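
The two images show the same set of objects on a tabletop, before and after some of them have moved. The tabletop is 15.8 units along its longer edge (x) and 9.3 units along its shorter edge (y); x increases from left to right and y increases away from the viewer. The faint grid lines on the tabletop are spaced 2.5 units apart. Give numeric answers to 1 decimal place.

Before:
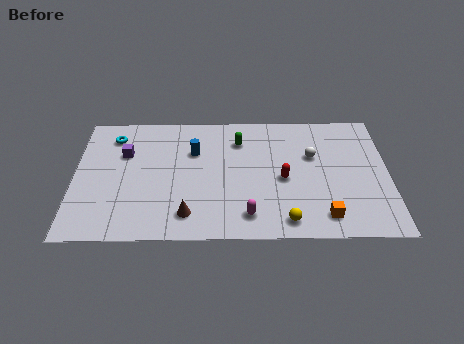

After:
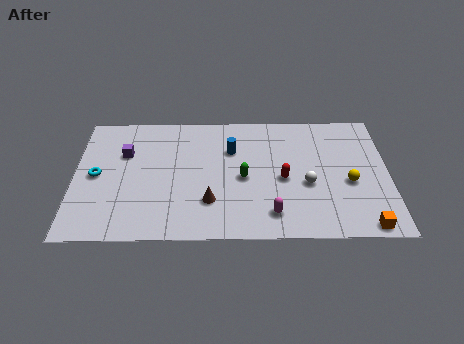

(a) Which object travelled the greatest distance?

the yellow sphere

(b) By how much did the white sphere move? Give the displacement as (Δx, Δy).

(-0.3, -2.1)

From the two frames, the white sphere sits at roughly (12.0, 5.9) before and (11.7, 3.8) after.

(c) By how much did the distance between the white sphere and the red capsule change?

-1.0

The distance was about 2.3 in the first image and 1.3 in the second, so they moved 1.0 units closer together.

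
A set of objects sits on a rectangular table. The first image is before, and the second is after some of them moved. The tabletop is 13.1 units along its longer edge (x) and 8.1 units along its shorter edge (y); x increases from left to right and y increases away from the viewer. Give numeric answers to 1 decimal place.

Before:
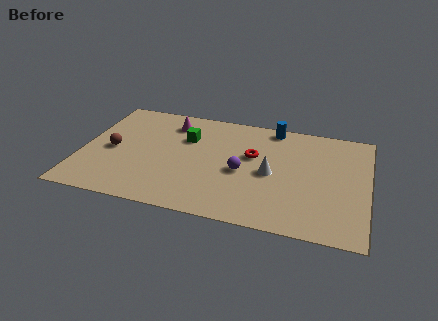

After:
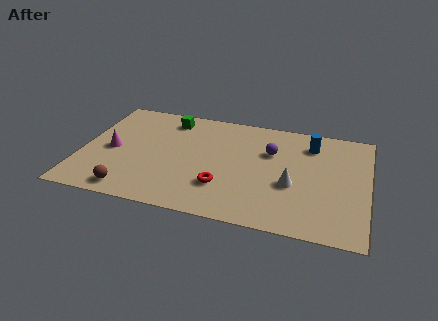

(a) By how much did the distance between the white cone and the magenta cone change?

+2.8

The distance was about 5.5 in the first image and 8.3 in the second, so they moved 2.8 units further apart.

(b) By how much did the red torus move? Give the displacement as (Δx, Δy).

(-1.2, -2.6)

The red torus started near (7.8, 4.9) and ended near (6.6, 2.3).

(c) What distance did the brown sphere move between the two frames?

3.0

The brown sphere moved from about (1.4, 3.8) to (2.5, 1.0), a distance of √(1.1² + 2.8²) ≈ 3.0.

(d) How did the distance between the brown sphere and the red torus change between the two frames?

-2.2

Before: roughly 6.5 units apart; after: 4.3. That's 2.2 units closer together.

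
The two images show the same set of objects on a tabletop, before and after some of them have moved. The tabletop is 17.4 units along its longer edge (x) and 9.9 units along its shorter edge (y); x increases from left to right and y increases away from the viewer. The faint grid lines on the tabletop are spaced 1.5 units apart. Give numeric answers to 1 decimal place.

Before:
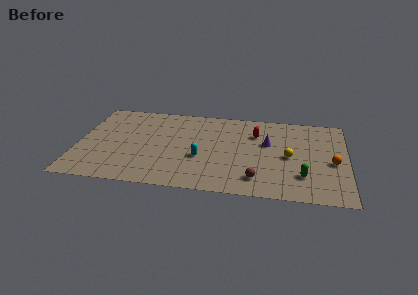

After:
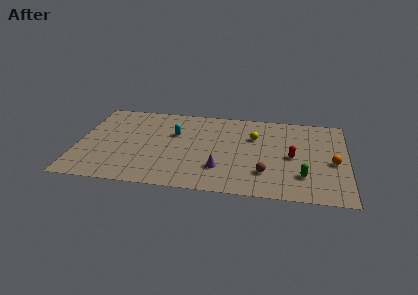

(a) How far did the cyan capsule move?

3.2

From (8.0, 3.8) to (6.2, 6.4), the cyan capsule covered √(1.8² + 2.6²) ≈ 3.2 units.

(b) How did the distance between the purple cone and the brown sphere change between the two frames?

-1.3

The distance was about 4.2 in the first image and 2.9 in the second, so they moved 1.3 units closer together.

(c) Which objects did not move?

the orange sphere and the green capsule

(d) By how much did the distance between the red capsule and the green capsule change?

-3.3

The distance was about 5.5 in the first image and 2.2 in the second, so they moved 3.3 units closer together.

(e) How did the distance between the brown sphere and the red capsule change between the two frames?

-2.5

Before: roughly 5.2 units apart; after: 2.7. That's 2.5 units closer together.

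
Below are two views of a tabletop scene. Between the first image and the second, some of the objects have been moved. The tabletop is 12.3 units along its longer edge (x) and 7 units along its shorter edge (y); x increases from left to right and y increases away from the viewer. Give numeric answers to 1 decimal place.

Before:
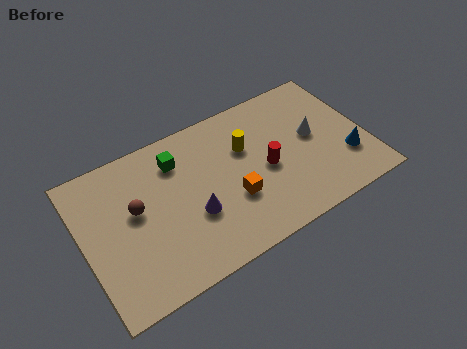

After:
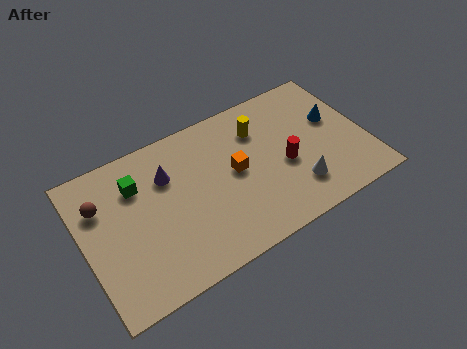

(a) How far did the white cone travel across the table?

2.4

The white cone was near (10.1, 3.8) before and (9.0, 1.7) after, so it travelled √(1.1² + 2.1²) ≈ 2.4 units.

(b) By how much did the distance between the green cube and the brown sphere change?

-0.8

Before: roughly 2.4 units apart; after: 1.6. That's 0.8 units closer together.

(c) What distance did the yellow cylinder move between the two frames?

0.9

The yellow cylinder was near (7.2, 4.6) before and (7.9, 5.2) after, so it travelled √(0.7² + 0.6²) ≈ 0.9 units.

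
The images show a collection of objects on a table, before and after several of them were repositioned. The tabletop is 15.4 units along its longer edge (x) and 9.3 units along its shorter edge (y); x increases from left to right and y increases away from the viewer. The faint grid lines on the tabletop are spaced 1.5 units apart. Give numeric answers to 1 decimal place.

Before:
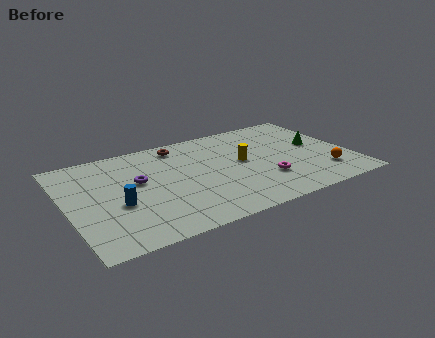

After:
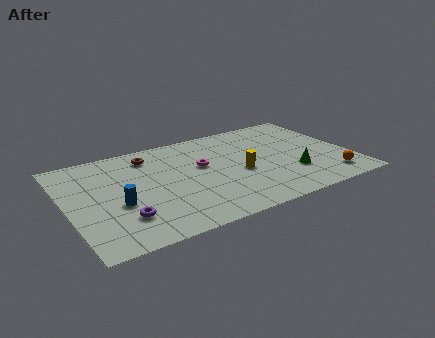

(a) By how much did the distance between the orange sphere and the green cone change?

-0.7

Before: roughly 2.9 units apart; after: 2.2. That's 0.7 units closer together.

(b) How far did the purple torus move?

3.2

The purple torus was near (3.9, 5.4) before and (2.7, 2.4) after, so it travelled √(1.2² + 3.0²) ≈ 3.2 units.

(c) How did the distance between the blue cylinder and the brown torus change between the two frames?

-1.3

The distance was about 5.8 in the first image and 4.5 in the second, so they moved 1.3 units closer together.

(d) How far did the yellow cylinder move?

1.0

The yellow cylinder moved from about (9.6, 5.0) to (9.3, 4.0), a distance of √(0.3² + 1.0²) ≈ 1.0.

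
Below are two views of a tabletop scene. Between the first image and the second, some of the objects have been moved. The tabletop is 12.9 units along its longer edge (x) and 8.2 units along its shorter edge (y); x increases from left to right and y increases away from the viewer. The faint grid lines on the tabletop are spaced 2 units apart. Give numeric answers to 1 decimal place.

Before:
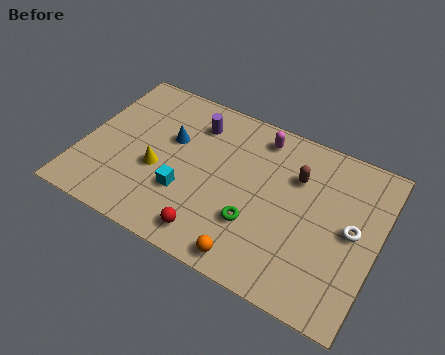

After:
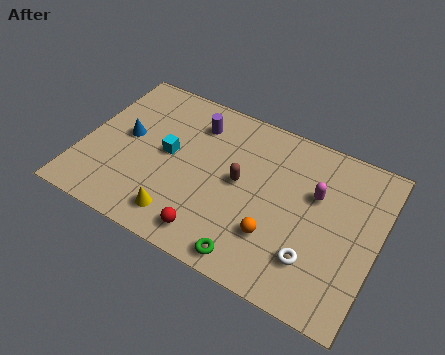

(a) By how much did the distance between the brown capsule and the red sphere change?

-2.3

The distance was about 5.5 in the first image and 3.2 in the second, so they moved 2.3 units closer together.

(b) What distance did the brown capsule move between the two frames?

2.7

The brown capsule moved from about (9.2, 5.7) to (6.9, 4.3), a distance of √(2.3² + 1.4²) ≈ 2.7.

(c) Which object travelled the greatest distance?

the magenta capsule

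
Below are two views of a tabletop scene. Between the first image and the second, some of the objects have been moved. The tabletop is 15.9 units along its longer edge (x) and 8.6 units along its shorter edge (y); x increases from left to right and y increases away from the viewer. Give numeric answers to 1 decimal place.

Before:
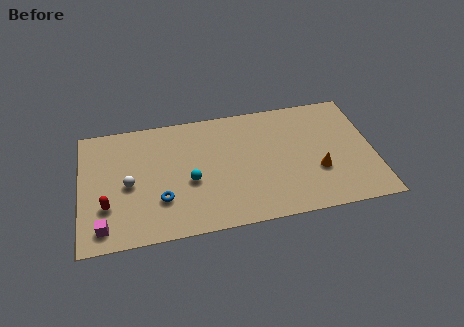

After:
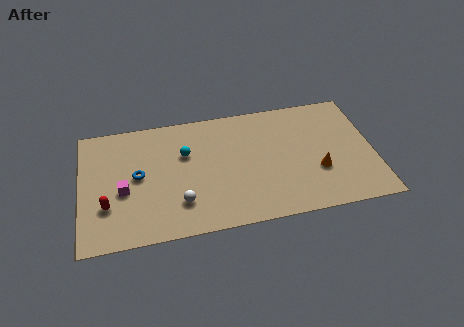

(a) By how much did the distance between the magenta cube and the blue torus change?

-2.2

Before: roughly 3.4 units apart; after: 1.2. That's 2.2 units closer together.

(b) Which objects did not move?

the red capsule and the orange cone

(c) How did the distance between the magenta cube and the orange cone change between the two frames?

-1.2

Before: roughly 11.7 units apart; after: 10.5. That's 1.2 units closer together.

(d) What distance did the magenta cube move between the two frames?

2.5

The magenta cube was near (1.2, 1.3) before and (2.3, 3.6) after, so it travelled √(1.1² + 2.3²) ≈ 2.5 units.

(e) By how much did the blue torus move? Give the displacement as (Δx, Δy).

(-1.2, 1.9)

The blue torus started near (4.3, 2.6) and ended near (3.1, 4.5).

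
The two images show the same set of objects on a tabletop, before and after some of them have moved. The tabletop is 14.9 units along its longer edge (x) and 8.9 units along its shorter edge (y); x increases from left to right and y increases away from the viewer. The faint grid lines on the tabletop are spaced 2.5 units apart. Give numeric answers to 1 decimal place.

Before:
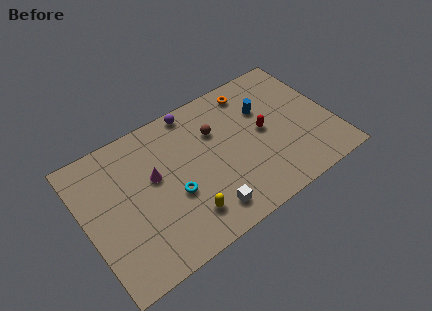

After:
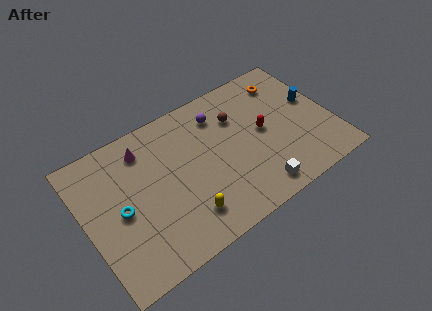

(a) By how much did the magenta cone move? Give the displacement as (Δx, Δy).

(-0.3, 2.0)

From the two frames, the magenta cone sits at roughly (4.2, 5.2) before and (3.9, 7.2) after.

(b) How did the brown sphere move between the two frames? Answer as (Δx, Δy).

(1.4, 0.2)

The brown sphere was at about (8.1, 6.1) and moved to about (9.5, 6.3).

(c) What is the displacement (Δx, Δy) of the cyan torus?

(-3.1, 0.7)

From the two frames, the cyan torus sits at roughly (5.1, 3.5) before and (2.0, 4.2) after.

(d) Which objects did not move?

the yellow capsule and the red capsule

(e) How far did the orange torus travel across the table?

2.1

The orange torus was near (10.6, 7.6) before and (12.7, 7.2) after, so it travelled √(2.1² + 0.4²) ≈ 2.1 units.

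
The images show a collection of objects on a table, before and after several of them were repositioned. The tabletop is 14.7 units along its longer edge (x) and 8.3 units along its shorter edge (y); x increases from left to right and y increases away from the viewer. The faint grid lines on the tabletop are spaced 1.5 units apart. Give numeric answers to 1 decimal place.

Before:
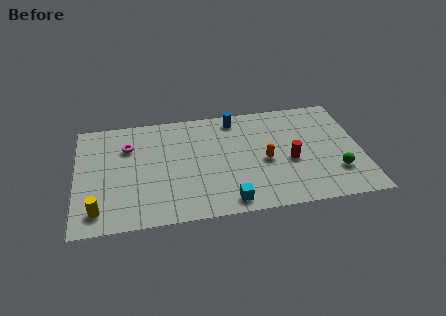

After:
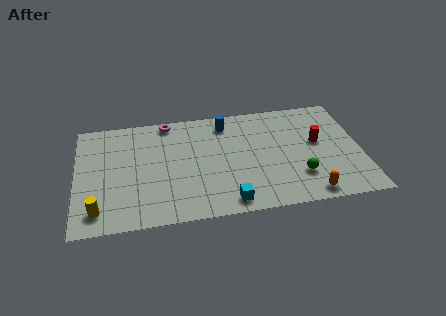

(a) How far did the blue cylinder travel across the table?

0.6

The blue cylinder moved from about (8.3, 7.2) to (7.8, 6.9), a distance of √(0.5² + 0.3²) ≈ 0.6.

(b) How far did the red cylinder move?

1.9

The red cylinder moved from about (11.0, 3.5) to (12.5, 4.7), a distance of √(1.5² + 1.2²) ≈ 1.9.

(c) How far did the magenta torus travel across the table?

2.6

From (2.7, 5.9) to (4.8, 7.5), the magenta torus covered √(2.1² + 1.6²) ≈ 2.6 units.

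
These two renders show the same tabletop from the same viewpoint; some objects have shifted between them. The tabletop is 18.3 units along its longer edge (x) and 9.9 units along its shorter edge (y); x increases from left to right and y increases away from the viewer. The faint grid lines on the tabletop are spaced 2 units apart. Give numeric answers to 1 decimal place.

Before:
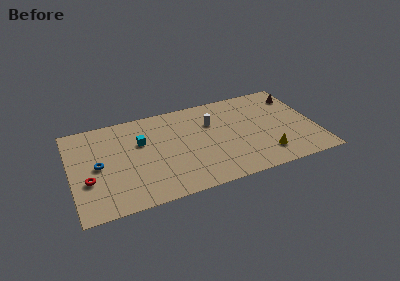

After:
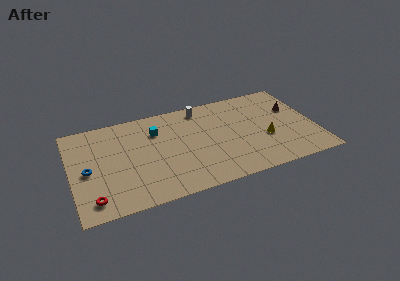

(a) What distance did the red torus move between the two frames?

2.0

From (1.2, 3.6) to (1.4, 1.6), the red torus covered √(0.2² + 2.0²) ≈ 2.0 units.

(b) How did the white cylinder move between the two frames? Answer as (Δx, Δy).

(-0.7, 1.8)

The white cylinder was at about (10.7, 6.8) and moved to about (10.0, 8.6).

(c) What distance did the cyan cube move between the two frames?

1.4

From (5.3, 6.4) to (6.5, 7.2), the cyan cube covered √(1.2² + 0.8²) ≈ 1.4 units.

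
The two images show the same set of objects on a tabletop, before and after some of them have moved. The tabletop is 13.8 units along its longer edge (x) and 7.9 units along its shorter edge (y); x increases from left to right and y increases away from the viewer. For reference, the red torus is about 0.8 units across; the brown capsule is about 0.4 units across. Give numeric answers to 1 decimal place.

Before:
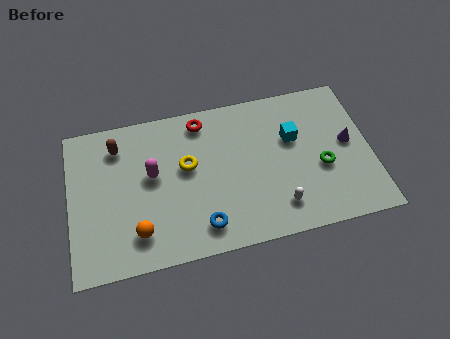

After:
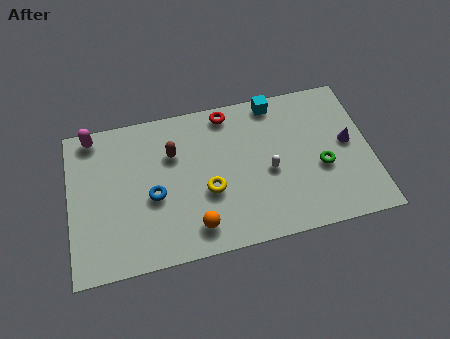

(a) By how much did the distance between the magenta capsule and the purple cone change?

+3.0

The distance was about 9.0 in the first image and 12.0 in the second, so they moved 3.0 units further apart.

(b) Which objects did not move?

the green torus and the purple cone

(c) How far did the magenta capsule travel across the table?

3.7

The magenta capsule was near (3.8, 4.5) before and (1.2, 7.1) after, so it travelled √(2.6² + 2.6²) ≈ 3.7 units.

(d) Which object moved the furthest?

the magenta capsule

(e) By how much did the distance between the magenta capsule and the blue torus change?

+0.8

The distance was about 3.7 in the first image and 4.5 in the second, so they moved 0.8 units further apart.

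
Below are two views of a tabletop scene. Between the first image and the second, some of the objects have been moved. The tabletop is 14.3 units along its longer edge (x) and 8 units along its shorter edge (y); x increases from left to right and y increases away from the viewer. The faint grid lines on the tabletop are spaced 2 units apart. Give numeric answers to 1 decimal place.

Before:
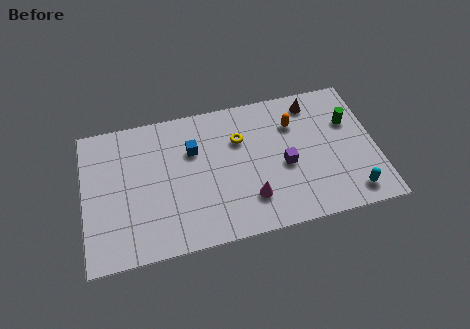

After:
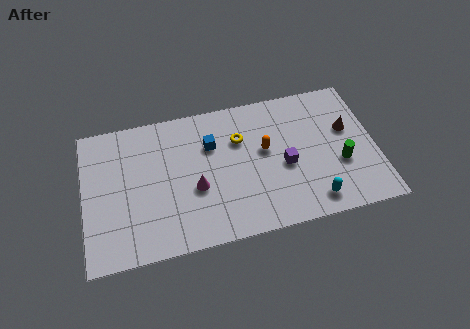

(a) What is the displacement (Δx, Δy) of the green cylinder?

(-0.6, -2.3)

The green cylinder started near (13.1, 5.3) and ended near (12.5, 3.0).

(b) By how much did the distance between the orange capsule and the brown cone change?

+2.7

They were about 1.4 units apart before and 4.1 after — 2.7 units further apart.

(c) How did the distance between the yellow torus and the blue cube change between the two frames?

-0.9

The distance was about 2.3 in the first image and 1.4 in the second, so they moved 0.9 units closer together.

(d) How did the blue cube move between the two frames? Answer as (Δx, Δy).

(0.9, 0.1)

From the two frames, the blue cube sits at roughly (5.4, 5.4) before and (6.3, 5.5) after.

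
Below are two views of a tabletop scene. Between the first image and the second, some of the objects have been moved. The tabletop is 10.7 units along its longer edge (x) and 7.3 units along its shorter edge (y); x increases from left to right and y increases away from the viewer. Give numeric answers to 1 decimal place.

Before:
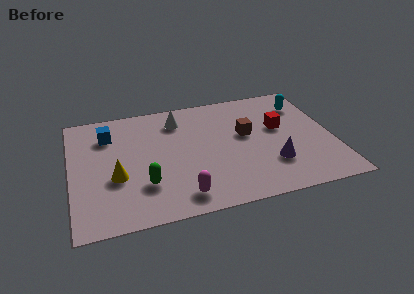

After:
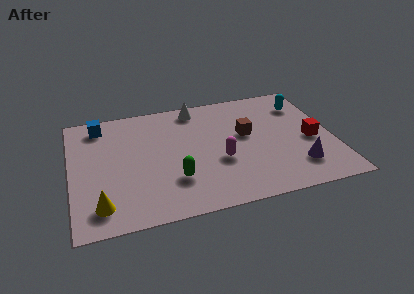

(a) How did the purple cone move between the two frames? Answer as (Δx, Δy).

(1.0, -0.4)

The purple cone was at about (8.1, 2.1) and moved to about (9.1, 1.7).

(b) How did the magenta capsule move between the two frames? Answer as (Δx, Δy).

(1.7, 1.7)

From the two frames, the magenta capsule sits at roughly (4.3, 1.1) before and (6.0, 2.8) after.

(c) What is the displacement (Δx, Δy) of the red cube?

(1.2, -1.1)

The red cube started near (8.6, 4.3) and ended near (9.8, 3.2).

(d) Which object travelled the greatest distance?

the magenta capsule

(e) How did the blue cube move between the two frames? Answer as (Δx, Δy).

(-0.3, 0.7)

The blue cube was at about (1.6, 5.5) and moved to about (1.3, 6.2).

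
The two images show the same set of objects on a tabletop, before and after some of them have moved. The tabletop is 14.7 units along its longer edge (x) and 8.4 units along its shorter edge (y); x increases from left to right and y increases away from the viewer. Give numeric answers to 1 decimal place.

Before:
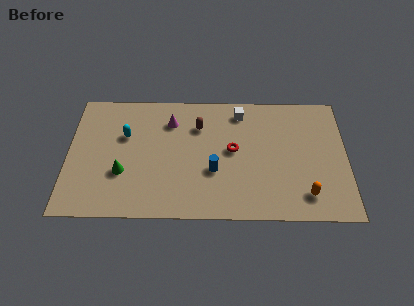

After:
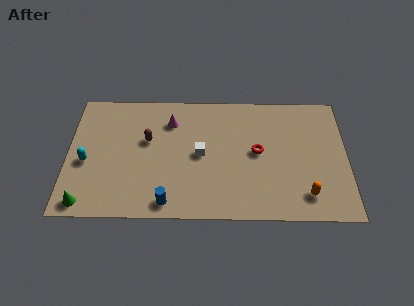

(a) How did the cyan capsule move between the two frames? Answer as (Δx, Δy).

(-2.0, -1.8)

The cyan capsule started near (3.0, 5.4) and ended near (1.0, 3.6).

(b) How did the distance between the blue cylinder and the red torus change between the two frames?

+4.1

The distance was about 1.7 in the first image and 5.8 in the second, so they moved 4.1 units further apart.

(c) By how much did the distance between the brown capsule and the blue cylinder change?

+1.1

The distance was about 3.1 in the first image and 4.2 in the second, so they moved 1.1 units further apart.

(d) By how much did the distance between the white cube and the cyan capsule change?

-0.3

The distance was about 6.3 in the first image and 6.0 in the second, so they moved 0.3 units closer together.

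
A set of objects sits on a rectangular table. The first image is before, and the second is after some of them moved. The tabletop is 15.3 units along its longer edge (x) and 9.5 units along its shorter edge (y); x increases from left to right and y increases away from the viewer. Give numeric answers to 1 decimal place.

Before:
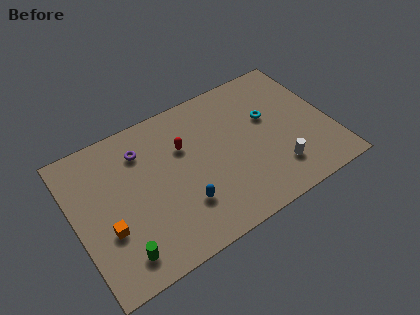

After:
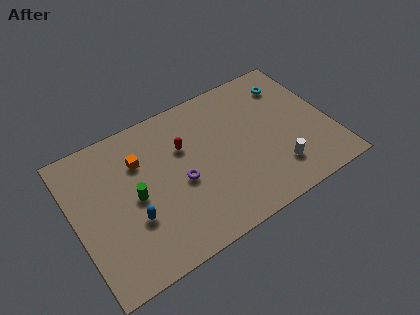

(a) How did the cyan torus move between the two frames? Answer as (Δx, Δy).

(1.6, 1.7)

The cyan torus started near (11.8, 5.8) and ended near (13.4, 7.5).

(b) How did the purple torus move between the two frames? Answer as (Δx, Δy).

(1.9, -3.1)

The purple torus started near (4.3, 7.3) and ended near (6.2, 4.2).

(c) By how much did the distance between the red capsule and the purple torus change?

-0.4

They were about 2.6 units apart before and 2.2 after — 0.4 units closer together.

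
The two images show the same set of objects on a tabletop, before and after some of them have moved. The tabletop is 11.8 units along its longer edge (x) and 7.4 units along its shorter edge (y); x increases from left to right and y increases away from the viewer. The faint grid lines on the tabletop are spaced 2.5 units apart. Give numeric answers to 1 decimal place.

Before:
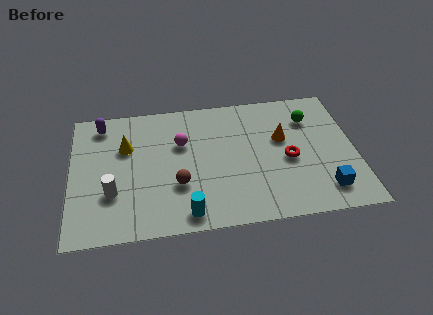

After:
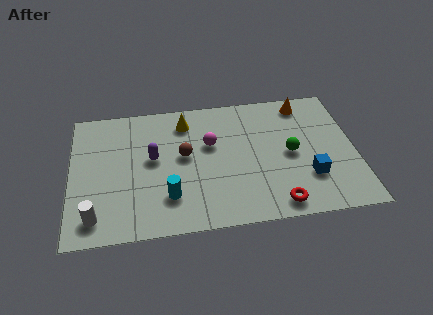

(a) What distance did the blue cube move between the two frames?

1.0

From (10.4, 1.4) to (9.8, 2.2), the blue cube covered √(0.6² + 0.8²) ≈ 1.0 units.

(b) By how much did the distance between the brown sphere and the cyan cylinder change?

+0.7

The distance was about 1.6 in the first image and 2.3 in the second, so they moved 0.7 units further apart.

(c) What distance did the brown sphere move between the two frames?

1.6

The brown sphere was near (4.4, 2.5) before and (4.7, 4.1) after, so it travelled √(0.3² + 1.6²) ≈ 1.6 units.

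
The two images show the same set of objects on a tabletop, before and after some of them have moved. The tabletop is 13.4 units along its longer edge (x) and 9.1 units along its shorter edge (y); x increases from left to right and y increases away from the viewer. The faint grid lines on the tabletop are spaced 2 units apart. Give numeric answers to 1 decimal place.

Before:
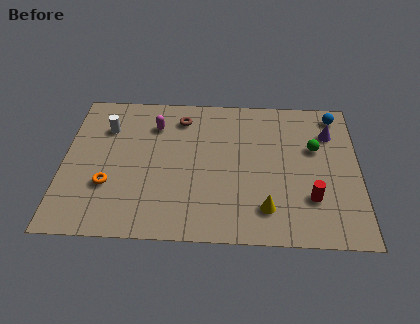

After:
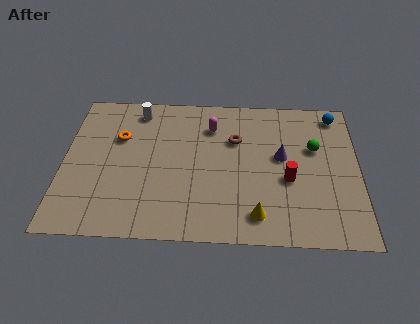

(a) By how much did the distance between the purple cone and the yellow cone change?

-1.8

They were about 5.6 units apart before and 3.8 after — 1.8 units closer together.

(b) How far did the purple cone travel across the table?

2.7

The purple cone was near (12.1, 6.7) before and (9.9, 5.1) after, so it travelled √(2.2² + 1.6²) ≈ 2.7 units.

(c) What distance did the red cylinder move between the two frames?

1.5

The red cylinder was near (11.2, 2.6) before and (10.2, 3.7) after, so it travelled √(1.0² + 1.1²) ≈ 1.5 units.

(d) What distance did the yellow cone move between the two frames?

0.6

From (9.2, 1.9) to (8.8, 1.5), the yellow cone covered √(0.4² + 0.4²) ≈ 0.6 units.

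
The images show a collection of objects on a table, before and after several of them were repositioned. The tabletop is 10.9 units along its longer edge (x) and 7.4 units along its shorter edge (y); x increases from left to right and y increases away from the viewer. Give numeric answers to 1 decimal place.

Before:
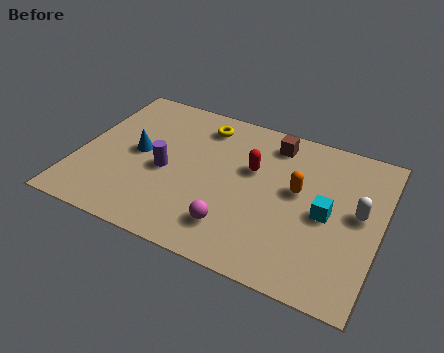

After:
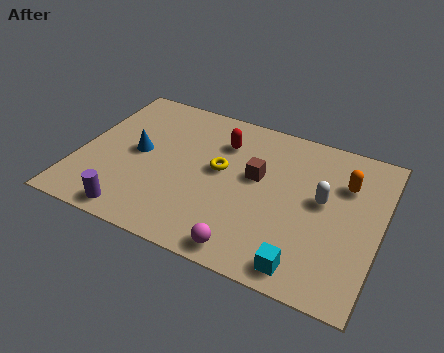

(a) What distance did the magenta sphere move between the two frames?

1.0

From (5.9, 1.6) to (6.5, 0.8), the magenta sphere covered √(0.6² + 0.8²) ≈ 1.0 units.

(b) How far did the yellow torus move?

2.2

From (4.2, 6.1) to (5.1, 4.1), the yellow torus covered √(0.9² + 2.0²) ≈ 2.2 units.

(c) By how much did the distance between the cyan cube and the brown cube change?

+0.5

Before: roughly 3.5 units apart; after: 4.0. That's 0.5 units further apart.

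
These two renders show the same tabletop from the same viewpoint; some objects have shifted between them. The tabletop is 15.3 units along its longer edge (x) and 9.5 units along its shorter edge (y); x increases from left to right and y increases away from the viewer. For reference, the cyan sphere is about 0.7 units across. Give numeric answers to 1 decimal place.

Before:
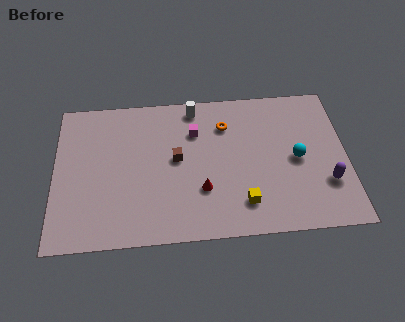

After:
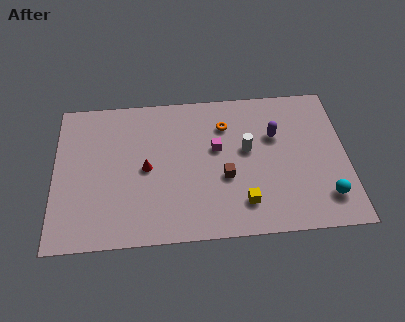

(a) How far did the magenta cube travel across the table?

1.6

From (7.4, 6.8) to (8.5, 5.6), the magenta cube covered √(1.1² + 1.2²) ≈ 1.6 units.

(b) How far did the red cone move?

3.3

The red cone was near (7.7, 3.0) before and (4.8, 4.6) after, so it travelled √(2.9² + 1.6²) ≈ 3.3 units.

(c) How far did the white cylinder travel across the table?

4.0

The white cylinder moved from about (7.4, 8.4) to (10.1, 5.4), a distance of √(2.7² + 3.0²) ≈ 4.0.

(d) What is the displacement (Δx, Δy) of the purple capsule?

(-2.6, 3.3)

From the two frames, the purple capsule sits at roughly (14.2, 2.9) before and (11.6, 6.2) after.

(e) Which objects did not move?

the yellow cube and the orange torus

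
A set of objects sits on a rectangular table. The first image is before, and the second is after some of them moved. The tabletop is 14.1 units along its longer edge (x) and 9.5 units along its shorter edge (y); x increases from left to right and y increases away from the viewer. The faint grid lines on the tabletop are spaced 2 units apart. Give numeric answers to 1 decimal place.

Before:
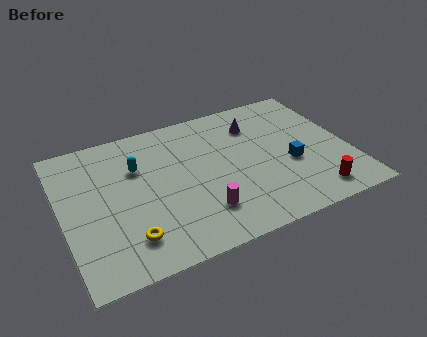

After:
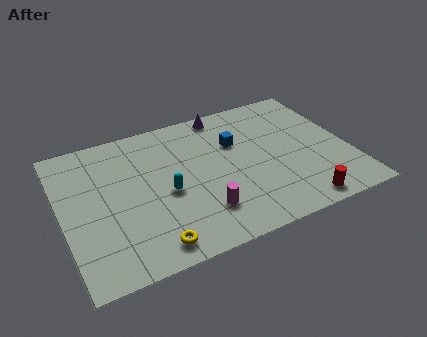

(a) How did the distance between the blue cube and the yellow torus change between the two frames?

-1.4

They were about 8.4 units apart before and 7.0 after — 1.4 units closer together.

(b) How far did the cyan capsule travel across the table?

2.5

The cyan capsule was near (3.8, 6.4) before and (5.0, 4.2) after, so it travelled √(1.2² + 2.2²) ≈ 2.5 units.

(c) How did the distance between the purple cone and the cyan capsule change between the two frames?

-0.5

The distance was about 6.1 in the first image and 5.6 in the second, so they moved 0.5 units closer together.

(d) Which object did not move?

the magenta cylinder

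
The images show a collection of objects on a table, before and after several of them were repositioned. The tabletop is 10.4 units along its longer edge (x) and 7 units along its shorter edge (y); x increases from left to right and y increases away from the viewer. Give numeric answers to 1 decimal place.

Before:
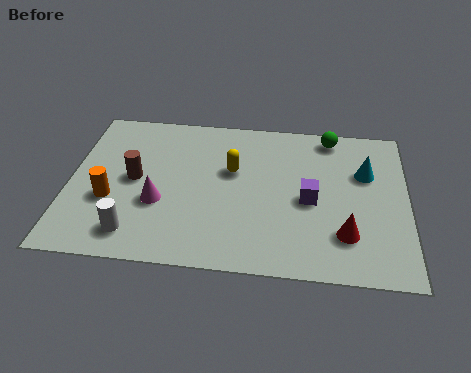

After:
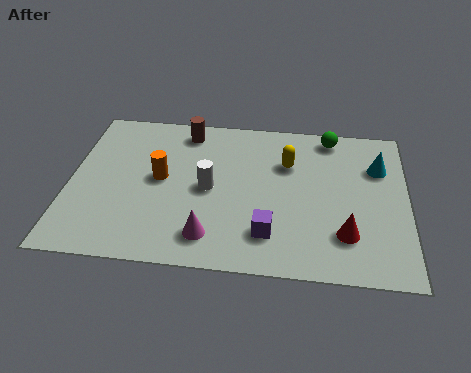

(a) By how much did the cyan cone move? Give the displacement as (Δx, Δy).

(0.4, 0.3)

From the two frames, the cyan cone sits at roughly (9.1, 4.6) before and (9.5, 4.9) after.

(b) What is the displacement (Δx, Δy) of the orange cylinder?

(1.5, 1.1)

From the two frames, the orange cylinder sits at roughly (1.3, 2.6) before and (2.8, 3.7) after.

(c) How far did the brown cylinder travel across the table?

2.8

The brown cylinder moved from about (2.0, 3.6) to (3.5, 6.0), a distance of √(1.5² + 2.4²) ≈ 2.8.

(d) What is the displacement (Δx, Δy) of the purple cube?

(-1.2, -1.6)

The purple cube started near (7.4, 3.2) and ended near (6.2, 1.6).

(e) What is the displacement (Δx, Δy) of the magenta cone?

(1.6, -1.3)

The magenta cone started near (2.8, 2.6) and ended near (4.4, 1.3).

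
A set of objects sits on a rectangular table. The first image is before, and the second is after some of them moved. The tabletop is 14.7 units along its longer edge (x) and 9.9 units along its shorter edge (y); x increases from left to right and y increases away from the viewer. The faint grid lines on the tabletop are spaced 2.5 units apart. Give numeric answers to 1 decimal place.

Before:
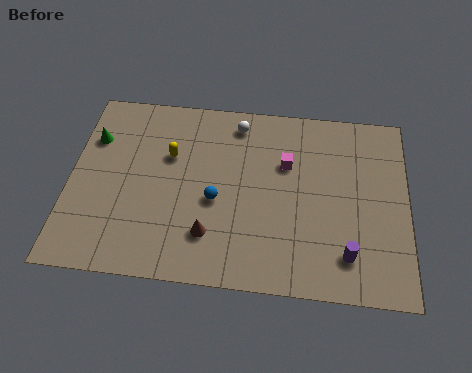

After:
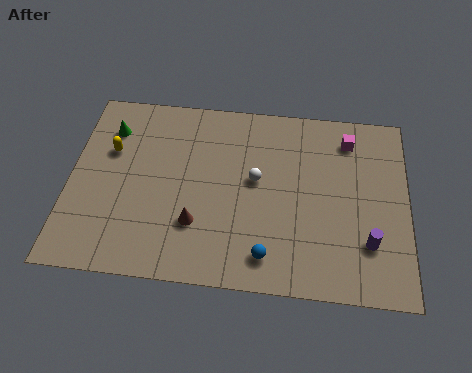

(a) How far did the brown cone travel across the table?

0.8

The brown cone was near (6.2, 2.4) before and (5.6, 2.9) after, so it travelled √(0.6² + 0.5²) ≈ 0.8 units.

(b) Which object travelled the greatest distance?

the blue sphere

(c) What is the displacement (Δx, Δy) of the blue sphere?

(2.3, -2.6)

From the two frames, the blue sphere sits at roughly (6.4, 4.2) before and (8.7, 1.6) after.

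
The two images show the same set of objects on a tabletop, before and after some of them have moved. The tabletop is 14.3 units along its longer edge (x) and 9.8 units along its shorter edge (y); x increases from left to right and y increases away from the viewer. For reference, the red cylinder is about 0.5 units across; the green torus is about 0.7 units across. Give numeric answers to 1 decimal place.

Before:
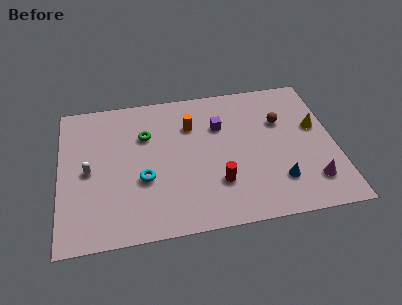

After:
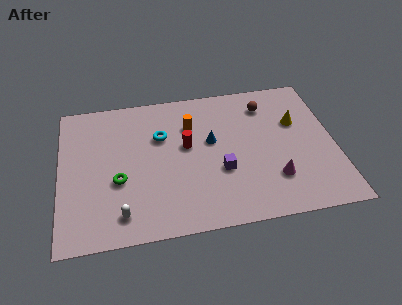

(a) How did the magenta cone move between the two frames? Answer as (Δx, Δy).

(-1.9, 0.5)

From the two frames, the magenta cone sits at roughly (12.9, 2.1) before and (11.0, 2.6) after.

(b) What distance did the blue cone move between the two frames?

4.7

The blue cone moved from about (11.2, 2.4) to (7.9, 5.7), a distance of √(3.3² + 3.3²) ≈ 4.7.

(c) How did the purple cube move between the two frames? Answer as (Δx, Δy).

(-0.1, -3.1)

The purple cube was at about (8.4, 6.7) and moved to about (8.3, 3.6).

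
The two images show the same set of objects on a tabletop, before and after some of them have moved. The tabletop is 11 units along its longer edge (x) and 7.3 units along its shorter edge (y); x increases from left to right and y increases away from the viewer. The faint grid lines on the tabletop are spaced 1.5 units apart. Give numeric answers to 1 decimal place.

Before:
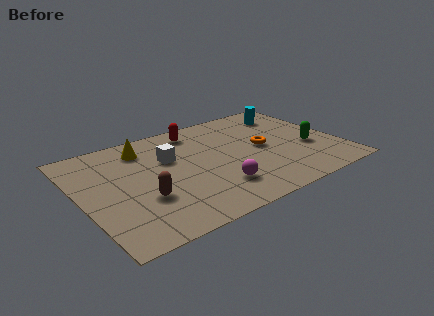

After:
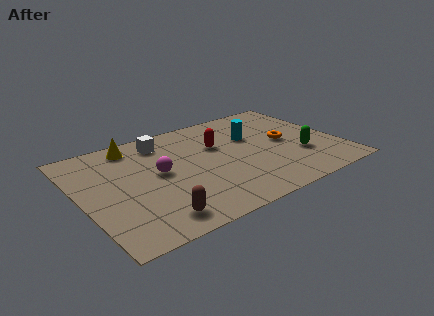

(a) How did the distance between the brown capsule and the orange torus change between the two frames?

+1.2

The distance was about 5.5 in the first image and 6.7 in the second, so they moved 1.2 units further apart.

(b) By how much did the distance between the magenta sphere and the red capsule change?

-1.6

The distance was about 4.4 in the first image and 2.8 in the second, so they moved 1.6 units closer together.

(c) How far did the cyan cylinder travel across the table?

2.2

From (9.4, 5.8) to (7.5, 4.7), the cyan cylinder covered √(1.9² + 1.1²) ≈ 2.2 units.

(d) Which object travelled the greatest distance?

the magenta sphere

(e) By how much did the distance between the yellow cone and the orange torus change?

+1.4

The distance was about 5.3 in the first image and 6.7 in the second, so they moved 1.4 units further apart.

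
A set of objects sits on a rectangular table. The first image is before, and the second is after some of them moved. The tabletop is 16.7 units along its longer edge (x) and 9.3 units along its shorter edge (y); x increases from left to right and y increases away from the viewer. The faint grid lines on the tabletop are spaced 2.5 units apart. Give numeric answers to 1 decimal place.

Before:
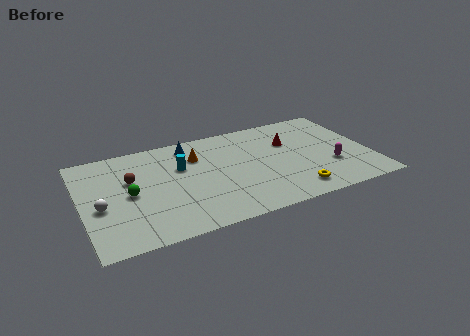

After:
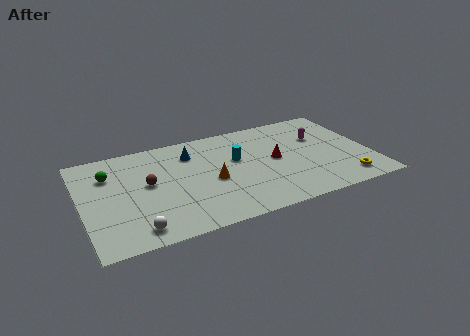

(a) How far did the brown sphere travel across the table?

1.1

From (2.9, 5.8) to (3.8, 5.1), the brown sphere covered √(0.9² + 0.7²) ≈ 1.1 units.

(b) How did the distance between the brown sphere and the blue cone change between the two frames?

-0.8

They were about 4.2 units apart before and 3.4 after — 0.8 units closer together.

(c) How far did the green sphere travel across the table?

2.4

The green sphere was near (2.7, 4.5) before and (1.7, 6.7) after, so it travelled √(1.0² + 2.2²) ≈ 2.4 units.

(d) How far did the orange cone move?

2.7

The orange cone was near (6.8, 6.7) before and (7.4, 4.1) after, so it travelled √(0.6² + 2.6²) ≈ 2.7 units.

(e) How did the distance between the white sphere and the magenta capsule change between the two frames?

-1.1

Before: roughly 13.3 units apart; after: 12.2. That's 1.1 units closer together.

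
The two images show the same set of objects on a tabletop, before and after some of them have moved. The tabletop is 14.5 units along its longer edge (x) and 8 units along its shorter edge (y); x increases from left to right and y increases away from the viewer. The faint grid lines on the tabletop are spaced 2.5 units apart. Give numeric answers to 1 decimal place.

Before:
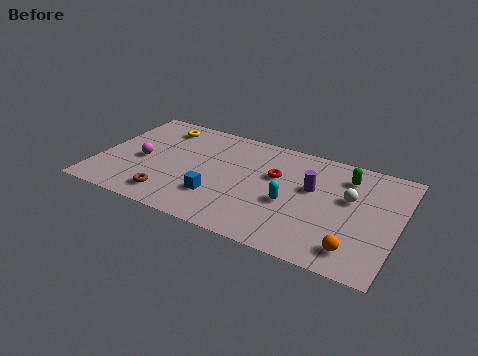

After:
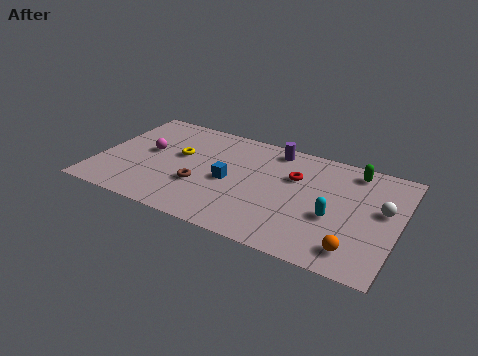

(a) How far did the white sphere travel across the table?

1.6

The white sphere moved from about (12.1, 4.8) to (13.7, 4.6), a distance of √(1.6² + 0.2²) ≈ 1.6.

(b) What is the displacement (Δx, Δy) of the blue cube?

(0.4, 1.4)

From the two frames, the blue cube sits at roughly (6.0, 2.3) before and (6.4, 3.7) after.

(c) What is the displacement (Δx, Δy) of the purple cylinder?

(-2.1, 2.2)

The purple cylinder was at about (10.3, 4.8) and moved to about (8.2, 7.0).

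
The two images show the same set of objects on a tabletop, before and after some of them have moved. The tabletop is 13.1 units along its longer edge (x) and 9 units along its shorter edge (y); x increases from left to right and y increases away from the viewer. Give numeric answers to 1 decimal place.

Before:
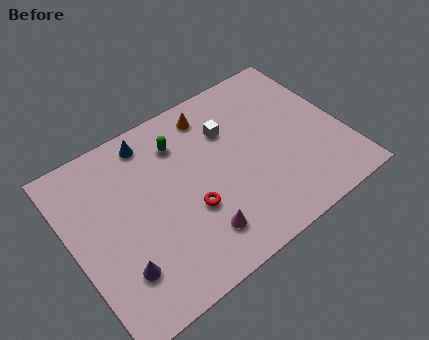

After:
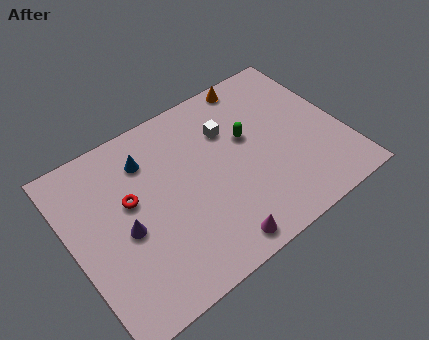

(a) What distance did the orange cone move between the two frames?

2.4

The orange cone was near (7.3, 7.6) before and (9.6, 8.2) after, so it travelled √(2.3² + 0.6²) ≈ 2.4 units.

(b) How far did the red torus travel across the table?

3.2

From (5.4, 3.3) to (2.9, 5.3), the red torus covered √(2.5² + 2.0²) ≈ 3.2 units.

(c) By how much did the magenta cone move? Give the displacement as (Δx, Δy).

(0.7, -0.9)

The magenta cone was at about (5.5, 1.9) and moved to about (6.2, 1.0).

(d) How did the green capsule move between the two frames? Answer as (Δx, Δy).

(3.1, -1.5)

From the two frames, the green capsule sits at roughly (5.6, 6.9) before and (8.7, 5.4) after.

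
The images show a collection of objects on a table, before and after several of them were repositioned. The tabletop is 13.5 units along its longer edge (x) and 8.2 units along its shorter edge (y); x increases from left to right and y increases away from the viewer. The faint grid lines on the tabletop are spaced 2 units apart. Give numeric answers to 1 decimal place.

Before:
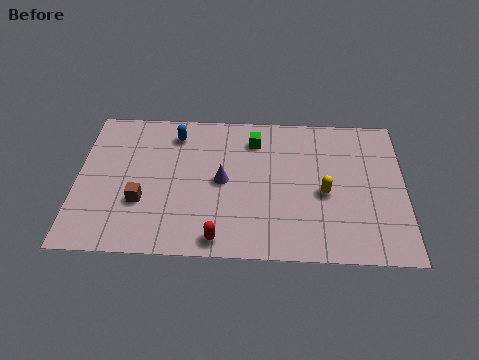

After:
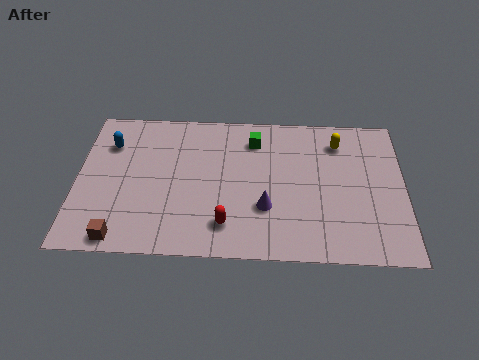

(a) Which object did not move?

the green cube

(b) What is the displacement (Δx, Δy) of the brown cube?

(-0.8, -2.0)

The brown cube was at about (2.7, 2.8) and moved to about (1.9, 0.8).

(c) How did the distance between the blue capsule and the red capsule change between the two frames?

+0.4

Before: roughly 6.1 units apart; after: 6.5. That's 0.4 units further apart.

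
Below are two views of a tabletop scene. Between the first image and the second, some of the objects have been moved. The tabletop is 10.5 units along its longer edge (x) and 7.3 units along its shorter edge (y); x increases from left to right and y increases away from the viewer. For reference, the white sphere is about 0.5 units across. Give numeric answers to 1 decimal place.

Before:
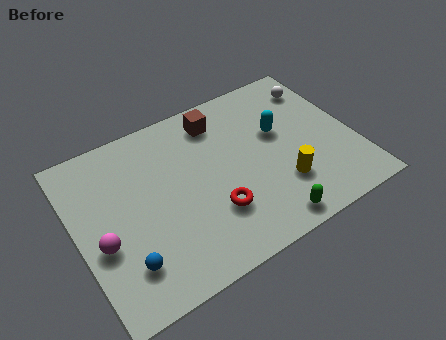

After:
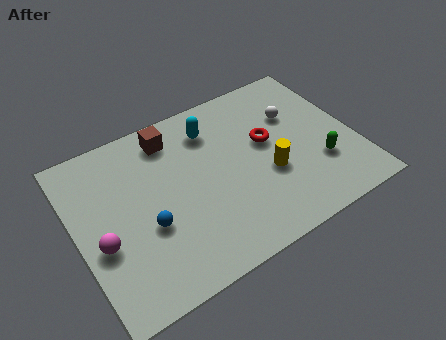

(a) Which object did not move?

the magenta sphere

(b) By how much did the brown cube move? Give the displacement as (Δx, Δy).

(-1.8, 0.1)

From the two frames, the brown cube sits at roughly (5.7, 6.0) before and (3.9, 6.1) after.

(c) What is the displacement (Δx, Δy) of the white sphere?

(-1.1, -0.9)

From the two frames, the white sphere sits at roughly (9.6, 5.8) before and (8.5, 4.9) after.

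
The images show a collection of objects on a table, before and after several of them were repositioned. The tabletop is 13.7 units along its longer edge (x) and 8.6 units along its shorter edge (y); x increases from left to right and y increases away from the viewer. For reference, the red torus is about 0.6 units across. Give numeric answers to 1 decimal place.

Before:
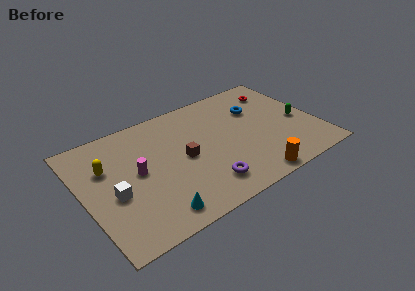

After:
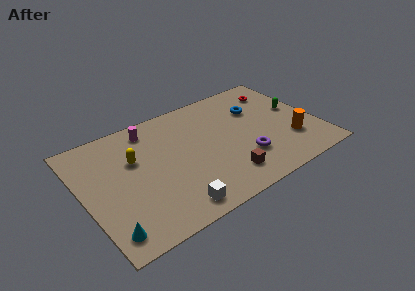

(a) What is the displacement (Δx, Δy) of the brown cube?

(2.0, -2.5)

From the two frames, the brown cube sits at roughly (5.8, 4.2) before and (7.8, 1.7) after.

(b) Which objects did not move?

the red torus and the blue torus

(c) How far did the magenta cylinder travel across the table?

3.0

The magenta cylinder moved from about (3.1, 4.5) to (4.3, 7.3), a distance of √(1.2² + 2.8²) ≈ 3.0.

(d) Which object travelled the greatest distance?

the white cube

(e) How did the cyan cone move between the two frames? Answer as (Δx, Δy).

(-2.7, 0.1)

The cyan cone started near (3.6, 1.2) and ended near (0.9, 1.3).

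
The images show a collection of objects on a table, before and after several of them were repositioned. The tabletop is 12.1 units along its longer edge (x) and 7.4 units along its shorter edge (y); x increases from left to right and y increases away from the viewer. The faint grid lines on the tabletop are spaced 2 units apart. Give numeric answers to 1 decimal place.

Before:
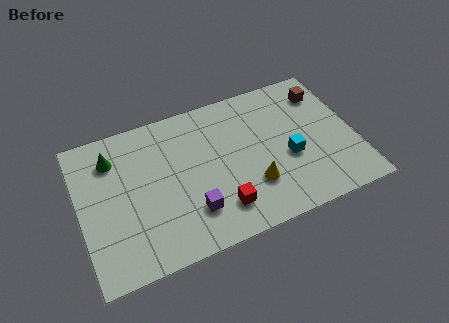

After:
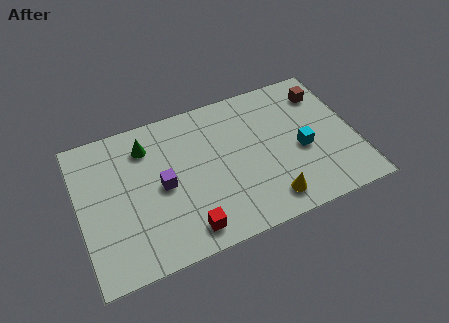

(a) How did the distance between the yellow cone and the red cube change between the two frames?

+2.0

Before: roughly 1.6 units apart; after: 3.6. That's 2.0 units further apart.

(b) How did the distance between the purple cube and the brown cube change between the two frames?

+0.3

The distance was about 7.4 in the first image and 7.7 in the second, so they moved 0.3 units further apart.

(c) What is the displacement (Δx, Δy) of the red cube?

(-1.5, -0.5)

From the two frames, the red cube sits at roughly (5.9, 1.6) before and (4.4, 1.1) after.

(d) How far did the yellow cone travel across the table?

1.2

The yellow cone moved from about (7.4, 2.2) to (8.0, 1.2), a distance of √(0.6² + 1.0²) ≈ 1.2.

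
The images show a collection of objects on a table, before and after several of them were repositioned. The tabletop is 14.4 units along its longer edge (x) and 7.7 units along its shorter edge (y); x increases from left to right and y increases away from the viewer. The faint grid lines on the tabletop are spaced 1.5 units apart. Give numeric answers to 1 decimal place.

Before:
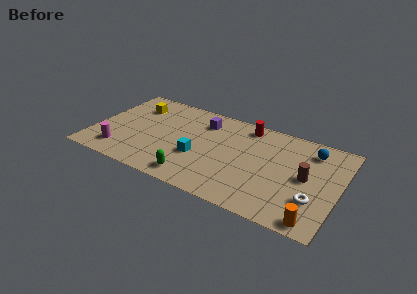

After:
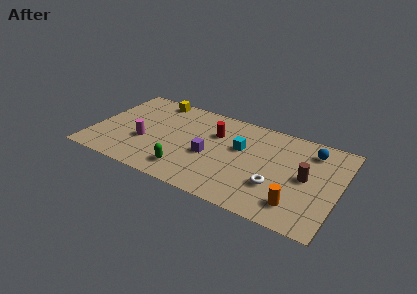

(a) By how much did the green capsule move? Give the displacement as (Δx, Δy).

(-0.5, 0.4)

From the two frames, the green capsule sits at roughly (6.3, 1.1) before and (5.8, 1.5) after.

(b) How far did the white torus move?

2.2

From (13.1, 2.3) to (10.9, 2.5), the white torus covered √(2.2² + 0.2²) ≈ 2.2 units.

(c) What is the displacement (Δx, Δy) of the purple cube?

(0.7, -2.7)

The purple cube was at about (6.2, 6.0) and moved to about (6.9, 3.3).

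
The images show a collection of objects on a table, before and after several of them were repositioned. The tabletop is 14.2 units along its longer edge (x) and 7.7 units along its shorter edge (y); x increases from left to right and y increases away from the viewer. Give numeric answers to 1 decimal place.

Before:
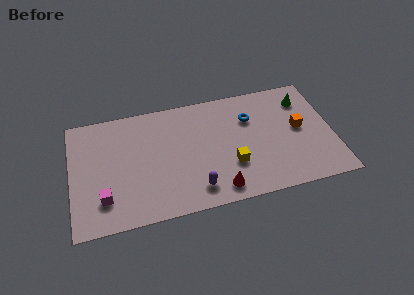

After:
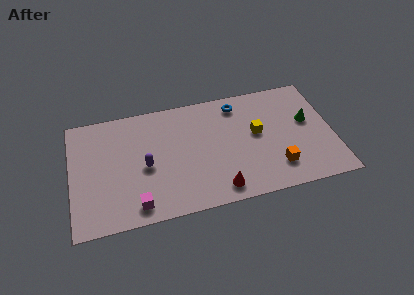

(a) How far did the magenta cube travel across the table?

1.9

The magenta cube was near (1.7, 1.9) before and (3.4, 1.1) after, so it travelled √(1.7² + 0.8²) ≈ 1.9 units.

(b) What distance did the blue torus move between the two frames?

1.3

The blue torus moved from about (9.8, 5.4) to (9.2, 6.5), a distance of √(0.6² + 1.1²) ≈ 1.3.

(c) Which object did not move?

the red cone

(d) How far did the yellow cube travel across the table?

2.3

The yellow cube moved from about (8.6, 2.5) to (10.1, 4.3), a distance of √(1.5² + 1.8²) ≈ 2.3.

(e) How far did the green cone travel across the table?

1.5

The green cone was near (12.8, 6.0) before and (12.9, 4.5) after, so it travelled √(0.1² + 1.5²) ≈ 1.5 units.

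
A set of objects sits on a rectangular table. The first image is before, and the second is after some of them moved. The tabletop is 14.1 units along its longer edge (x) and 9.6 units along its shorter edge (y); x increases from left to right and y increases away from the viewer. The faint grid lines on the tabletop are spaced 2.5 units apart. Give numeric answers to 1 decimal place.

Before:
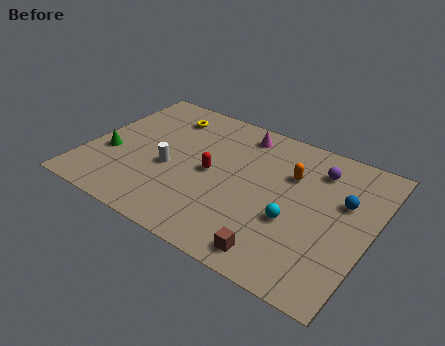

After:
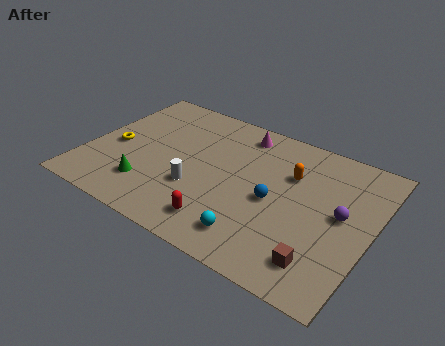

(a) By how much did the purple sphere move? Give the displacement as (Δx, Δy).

(1.5, -2.4)

The purple sphere started near (11.1, 7.5) and ended near (12.6, 5.1).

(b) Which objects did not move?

the magenta cone and the orange capsule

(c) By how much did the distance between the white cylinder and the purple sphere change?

-0.6

The distance was about 7.7 in the first image and 7.1 in the second, so they moved 0.6 units closer together.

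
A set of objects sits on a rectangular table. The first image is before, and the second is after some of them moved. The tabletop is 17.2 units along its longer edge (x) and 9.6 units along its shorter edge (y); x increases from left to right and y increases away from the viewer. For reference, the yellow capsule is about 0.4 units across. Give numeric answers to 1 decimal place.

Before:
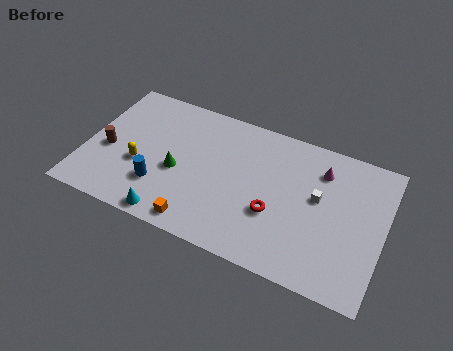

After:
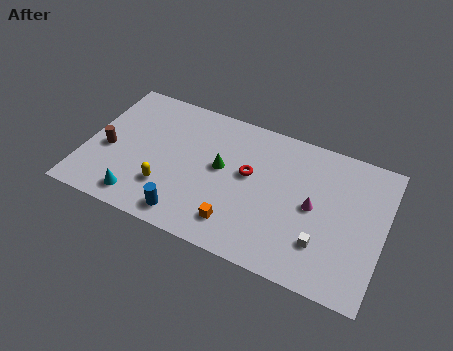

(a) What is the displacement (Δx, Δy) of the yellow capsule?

(1.7, -1.0)

From the two frames, the yellow capsule sits at roughly (3.2, 3.7) before and (4.9, 2.7) after.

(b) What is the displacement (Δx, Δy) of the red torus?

(-1.7, 2.0)

The red torus started near (11.1, 3.5) and ended near (9.4, 5.5).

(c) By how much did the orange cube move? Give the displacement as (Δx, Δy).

(2.1, 0.8)

The orange cube started near (7.0, 1.1) and ended near (9.1, 1.9).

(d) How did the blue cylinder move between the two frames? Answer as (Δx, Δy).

(1.8, -1.4)

The blue cylinder started near (4.5, 2.7) and ended near (6.3, 1.3).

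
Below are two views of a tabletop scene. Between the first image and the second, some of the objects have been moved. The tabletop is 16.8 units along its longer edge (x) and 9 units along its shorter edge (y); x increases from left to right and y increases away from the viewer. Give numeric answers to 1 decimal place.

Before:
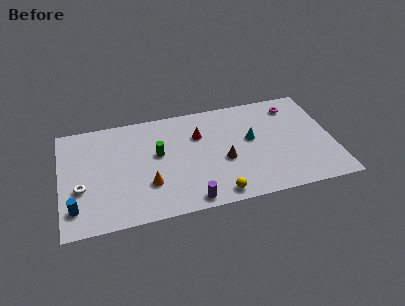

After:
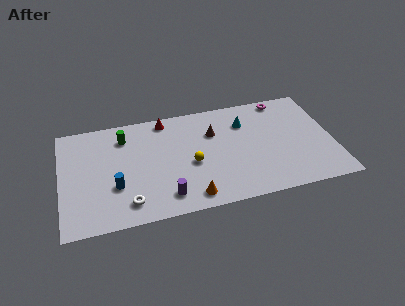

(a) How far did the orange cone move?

3.0

From (5.3, 2.8) to (7.8, 1.2), the orange cone covered √(2.5² + 1.6²) ≈ 3.0 units.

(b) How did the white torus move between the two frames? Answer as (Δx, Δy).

(2.8, -1.8)

The white torus was at about (1.2, 3.4) and moved to about (4.0, 1.6).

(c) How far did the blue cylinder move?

2.8

From (0.8, 1.9) to (3.3, 3.1), the blue cylinder covered √(2.5² + 1.2²) ≈ 2.8 units.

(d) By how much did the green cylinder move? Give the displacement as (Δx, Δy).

(-2.0, 1.9)

The green cylinder started near (6.0, 5.2) and ended near (4.0, 7.1).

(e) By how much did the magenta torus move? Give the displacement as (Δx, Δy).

(-0.6, 0.7)

The magenta torus was at about (14.6, 7.4) and moved to about (14.0, 8.1).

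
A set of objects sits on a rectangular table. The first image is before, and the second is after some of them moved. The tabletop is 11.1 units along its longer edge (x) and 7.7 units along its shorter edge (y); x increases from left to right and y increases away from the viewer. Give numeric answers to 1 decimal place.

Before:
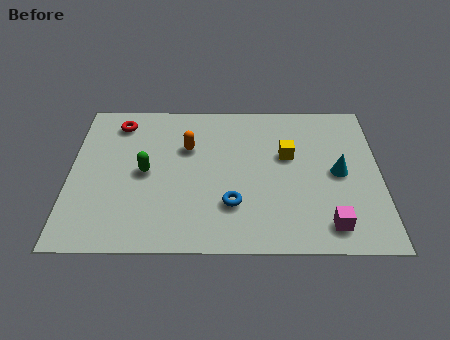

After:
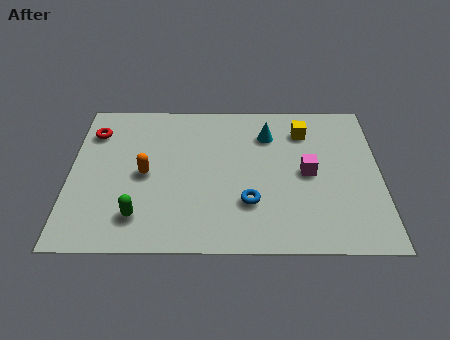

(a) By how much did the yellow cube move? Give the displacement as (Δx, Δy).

(0.6, 1.3)

The yellow cube was at about (7.8, 4.7) and moved to about (8.4, 6.0).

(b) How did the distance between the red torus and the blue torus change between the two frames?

+0.8

The distance was about 5.9 in the first image and 6.7 in the second, so they moved 0.8 units further apart.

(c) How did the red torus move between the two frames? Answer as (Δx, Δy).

(-0.9, -0.5)

The red torus started near (1.7, 6.4) and ended near (0.8, 5.9).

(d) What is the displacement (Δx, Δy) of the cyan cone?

(-2.5, 2.0)

The cyan cone started near (9.6, 3.8) and ended near (7.1, 5.8).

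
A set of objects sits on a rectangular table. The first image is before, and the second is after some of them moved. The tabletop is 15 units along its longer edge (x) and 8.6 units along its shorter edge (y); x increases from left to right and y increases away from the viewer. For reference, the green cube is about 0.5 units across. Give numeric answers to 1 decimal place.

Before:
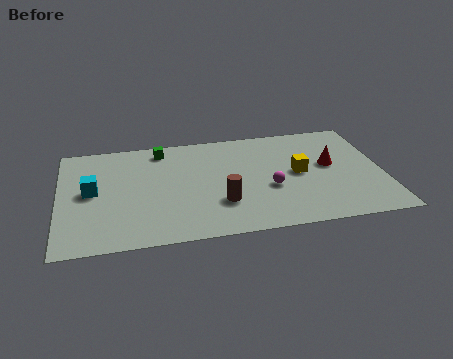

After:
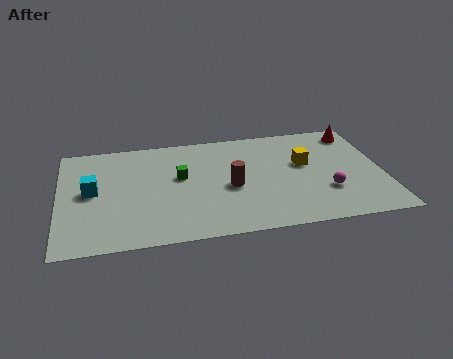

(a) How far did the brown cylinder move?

1.3

The brown cylinder was near (7.4, 2.6) before and (7.9, 3.8) after, so it travelled √(0.5² + 1.2²) ≈ 1.3 units.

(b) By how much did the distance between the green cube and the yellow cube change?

-1.2

The distance was about 7.0 in the first image and 5.8 in the second, so they moved 1.2 units closer together.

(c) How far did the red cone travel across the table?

2.9

The red cone was near (12.6, 4.8) before and (14.0, 7.3) after, so it travelled √(1.4² + 2.5²) ≈ 2.9 units.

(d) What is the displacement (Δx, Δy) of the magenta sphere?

(2.6, -0.7)

From the two frames, the magenta sphere sits at roughly (9.7, 3.4) before and (12.3, 2.7) after.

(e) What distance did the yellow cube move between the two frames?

0.8

The yellow cube was near (11.1, 4.4) before and (11.4, 5.1) after, so it travelled √(0.3² + 0.7²) ≈ 0.8 units.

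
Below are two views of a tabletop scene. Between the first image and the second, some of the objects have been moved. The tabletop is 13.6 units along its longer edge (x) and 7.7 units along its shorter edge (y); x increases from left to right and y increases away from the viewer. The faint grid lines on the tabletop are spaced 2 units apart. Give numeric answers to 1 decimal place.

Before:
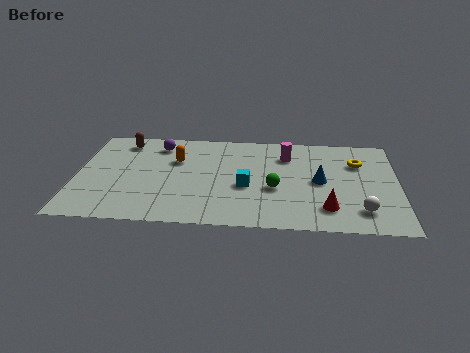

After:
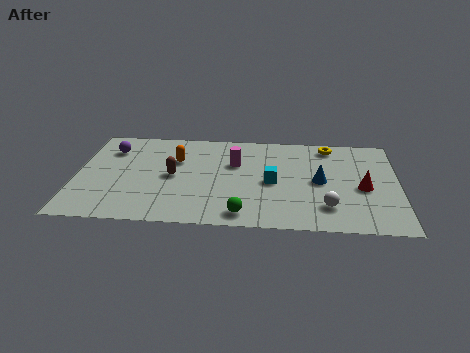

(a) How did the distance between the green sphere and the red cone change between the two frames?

+2.9

They were about 2.6 units apart before and 5.5 after — 2.9 units further apart.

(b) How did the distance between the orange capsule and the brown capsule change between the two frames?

-1.4

The distance was about 2.7 in the first image and 1.3 in the second, so they moved 1.4 units closer together.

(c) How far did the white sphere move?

1.4

The white sphere was near (12.0, 1.6) before and (10.6, 1.8) after, so it travelled √(1.4² + 0.2²) ≈ 1.4 units.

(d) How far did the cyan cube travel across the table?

1.2

The cyan cube moved from about (7.2, 3.2) to (8.3, 3.6), a distance of √(1.1² + 0.4²) ≈ 1.2.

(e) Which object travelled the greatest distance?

the brown capsule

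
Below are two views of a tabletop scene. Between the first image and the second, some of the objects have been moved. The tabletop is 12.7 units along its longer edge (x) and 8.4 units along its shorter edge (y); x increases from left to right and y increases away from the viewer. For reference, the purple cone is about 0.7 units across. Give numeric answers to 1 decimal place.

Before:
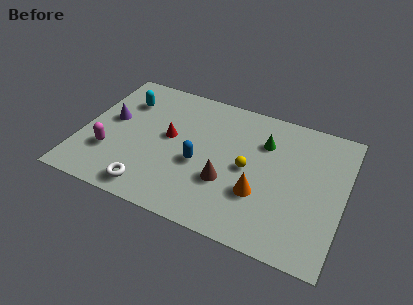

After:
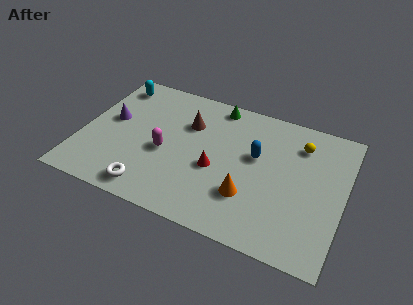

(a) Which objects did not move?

the white torus and the purple cone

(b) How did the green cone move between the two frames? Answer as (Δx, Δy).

(-2.5, 1.5)

The green cone was at about (8.7, 6.0) and moved to about (6.2, 7.5).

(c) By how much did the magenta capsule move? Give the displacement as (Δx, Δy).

(2.6, 1.0)

The magenta capsule started near (1.5, 2.6) and ended near (4.1, 3.6).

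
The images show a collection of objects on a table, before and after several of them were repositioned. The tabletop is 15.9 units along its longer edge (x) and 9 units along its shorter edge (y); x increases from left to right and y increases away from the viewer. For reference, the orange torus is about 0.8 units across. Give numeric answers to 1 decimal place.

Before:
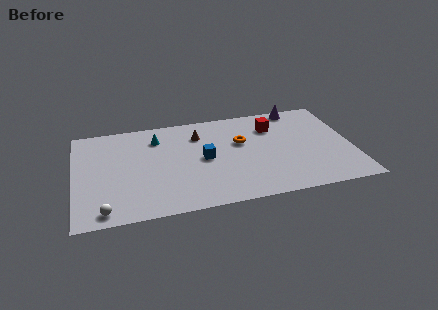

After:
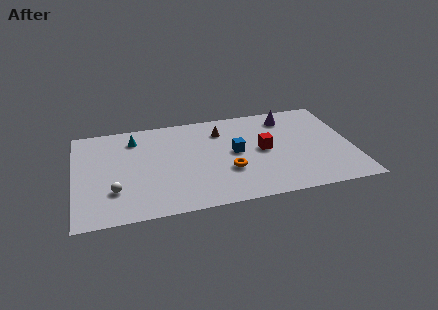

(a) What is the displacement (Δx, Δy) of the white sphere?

(0.6, 1.6)

The white sphere started near (1.6, 1.0) and ended near (2.2, 2.6).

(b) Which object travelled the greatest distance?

the orange torus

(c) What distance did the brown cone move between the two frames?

1.3

The brown cone moved from about (7.2, 6.8) to (8.5, 6.9), a distance of √(1.3² + 0.1²) ≈ 1.3.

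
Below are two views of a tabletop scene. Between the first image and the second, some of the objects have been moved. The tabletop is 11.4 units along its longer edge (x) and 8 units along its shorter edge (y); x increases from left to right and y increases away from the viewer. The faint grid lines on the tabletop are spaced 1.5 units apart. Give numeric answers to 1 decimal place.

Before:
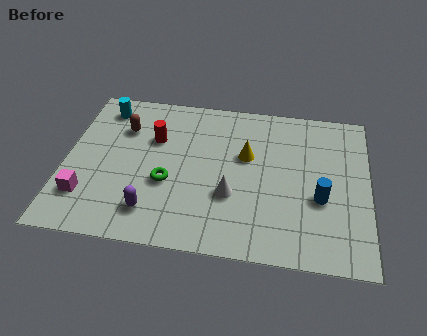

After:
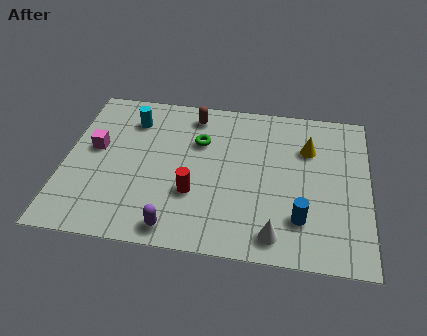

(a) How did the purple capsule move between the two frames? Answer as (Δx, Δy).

(0.9, -0.7)

From the two frames, the purple capsule sits at roughly (3.4, 1.6) before and (4.3, 0.9) after.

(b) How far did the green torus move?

2.5

From (3.9, 3.1) to (5.0, 5.4), the green torus covered √(1.1² + 2.3²) ≈ 2.5 units.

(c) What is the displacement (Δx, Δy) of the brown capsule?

(2.6, 1.1)

The brown capsule was at about (2.1, 5.7) and moved to about (4.7, 6.8).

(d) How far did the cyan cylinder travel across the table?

1.2

From (1.3, 6.7) to (2.4, 6.2), the cyan cylinder covered √(1.1² + 0.5²) ≈ 1.2 units.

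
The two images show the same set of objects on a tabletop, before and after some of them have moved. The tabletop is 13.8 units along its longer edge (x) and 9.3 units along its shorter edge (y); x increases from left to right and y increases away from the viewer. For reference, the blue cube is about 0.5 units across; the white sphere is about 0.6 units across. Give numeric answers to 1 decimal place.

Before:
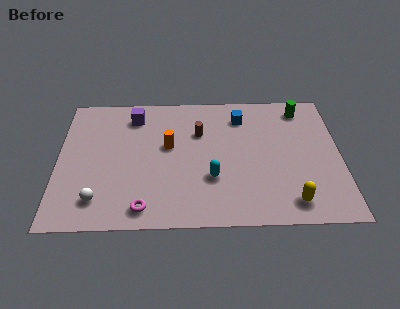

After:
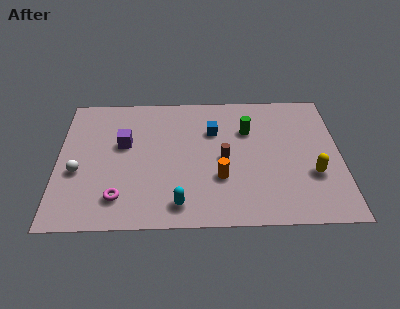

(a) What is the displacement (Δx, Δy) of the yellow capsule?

(1.1, 1.8)

The yellow capsule started near (11.3, 1.4) and ended near (12.4, 3.2).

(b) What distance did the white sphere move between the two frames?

2.1

The white sphere moved from about (2.0, 1.8) to (1.0, 3.7), a distance of √(1.0² + 1.9²) ≈ 2.1.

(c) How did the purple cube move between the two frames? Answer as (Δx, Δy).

(-0.5, -2.0)

The purple cube started near (3.7, 7.6) and ended near (3.2, 5.6).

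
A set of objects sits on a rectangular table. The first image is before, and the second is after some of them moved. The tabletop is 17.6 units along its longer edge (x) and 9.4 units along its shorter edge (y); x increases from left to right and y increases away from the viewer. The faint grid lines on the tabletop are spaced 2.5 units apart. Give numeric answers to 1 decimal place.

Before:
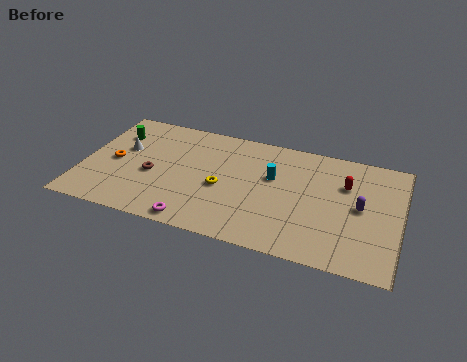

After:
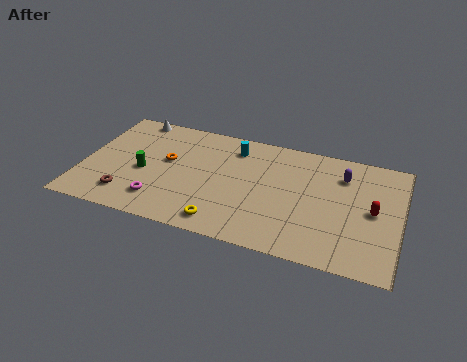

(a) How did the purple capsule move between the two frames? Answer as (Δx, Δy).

(-1.1, 2.3)

From the two frames, the purple capsule sits at roughly (15.4, 4.8) before and (14.3, 7.1) after.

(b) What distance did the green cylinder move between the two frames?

3.4

The green cylinder moved from about (1.5, 6.9) to (3.4, 4.1), a distance of √(1.9² + 2.8²) ≈ 3.4.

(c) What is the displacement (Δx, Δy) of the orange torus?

(2.9, 0.9)

The orange torus started near (1.7, 4.5) and ended near (4.6, 5.4).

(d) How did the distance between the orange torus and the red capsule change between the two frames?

-1.4

Before: roughly 12.9 units apart; after: 11.5. That's 1.4 units closer together.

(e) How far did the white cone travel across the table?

2.9

From (2.1, 5.7) to (2.3, 8.6), the white cone covered √(0.2² + 2.9²) ≈ 2.9 units.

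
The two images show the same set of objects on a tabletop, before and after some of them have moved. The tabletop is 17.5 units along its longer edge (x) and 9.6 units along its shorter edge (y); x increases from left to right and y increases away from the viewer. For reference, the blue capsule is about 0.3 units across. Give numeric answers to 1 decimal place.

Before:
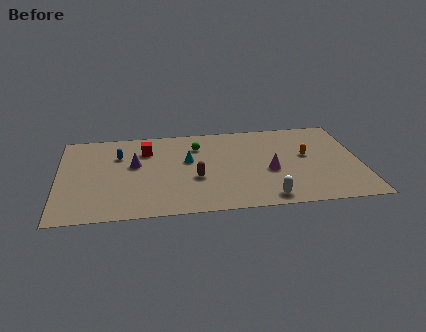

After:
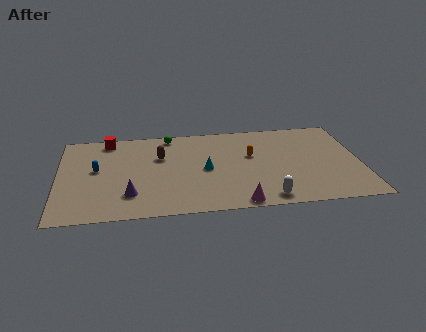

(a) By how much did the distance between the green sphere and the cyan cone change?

+2.9

They were about 1.6 units apart before and 4.5 after — 2.9 units further apart.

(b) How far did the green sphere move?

2.1

From (8.1, 7.2) to (6.5, 8.6), the green sphere covered √(1.6² + 1.4²) ≈ 2.1 units.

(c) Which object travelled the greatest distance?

the magenta cone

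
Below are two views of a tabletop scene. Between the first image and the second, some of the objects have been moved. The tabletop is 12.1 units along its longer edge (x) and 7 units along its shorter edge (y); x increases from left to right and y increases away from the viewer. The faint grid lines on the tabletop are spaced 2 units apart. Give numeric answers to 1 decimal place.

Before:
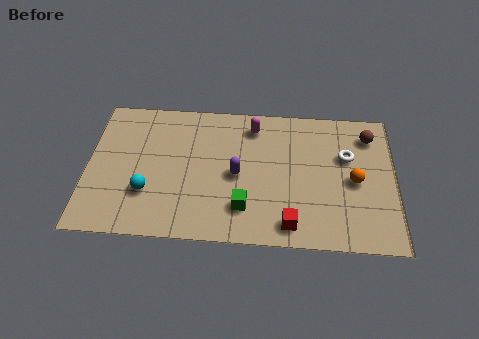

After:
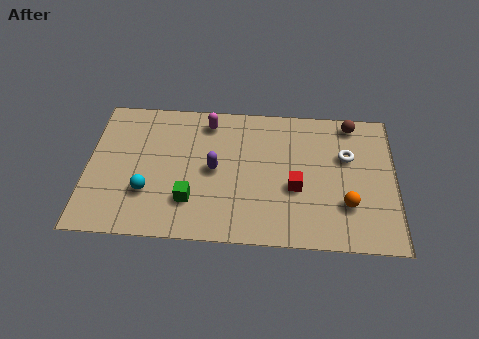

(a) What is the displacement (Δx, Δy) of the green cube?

(-2.1, 0.2)

The green cube started near (6.2, 1.7) and ended near (4.1, 1.9).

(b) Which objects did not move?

the cyan sphere and the white torus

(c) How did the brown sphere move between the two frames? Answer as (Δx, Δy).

(-0.7, 0.6)

From the two frames, the brown sphere sits at roughly (11.1, 5.6) before and (10.4, 6.2) after.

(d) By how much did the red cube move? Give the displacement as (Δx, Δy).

(0.2, 1.8)

The red cube started near (8.0, 1.0) and ended near (8.2, 2.8).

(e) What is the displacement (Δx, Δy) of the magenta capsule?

(-1.8, 0.1)

The magenta capsule was at about (6.5, 5.8) and moved to about (4.7, 5.9).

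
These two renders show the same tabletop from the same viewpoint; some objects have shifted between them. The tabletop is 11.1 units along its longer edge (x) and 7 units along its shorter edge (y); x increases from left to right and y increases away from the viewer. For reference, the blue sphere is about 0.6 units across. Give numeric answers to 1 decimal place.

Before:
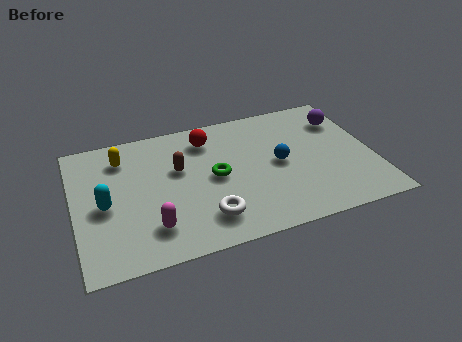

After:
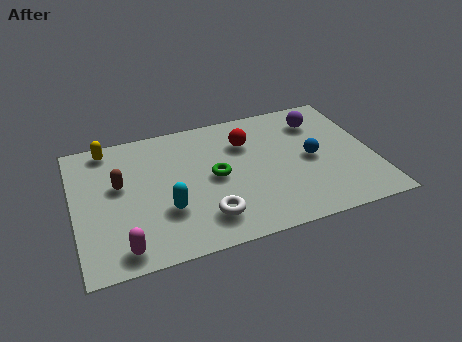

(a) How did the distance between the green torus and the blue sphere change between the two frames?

+1.2

They were about 2.4 units apart before and 3.6 after — 1.2 units further apart.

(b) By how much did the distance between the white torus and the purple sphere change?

-0.6

The distance was about 6.6 in the first image and 6.0 in the second, so they moved 0.6 units closer together.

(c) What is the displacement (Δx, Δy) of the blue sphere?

(1.2, -0.1)

From the two frames, the blue sphere sits at roughly (7.6, 3.5) before and (8.8, 3.4) after.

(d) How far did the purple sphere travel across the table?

0.9

The purple sphere moved from about (10.2, 5.2) to (9.3, 5.4), a distance of √(0.9² + 0.2²) ≈ 0.9.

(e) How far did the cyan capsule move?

2.4

From (1.1, 3.2) to (3.3, 2.3), the cyan capsule covered √(2.2² + 0.9²) ≈ 2.4 units.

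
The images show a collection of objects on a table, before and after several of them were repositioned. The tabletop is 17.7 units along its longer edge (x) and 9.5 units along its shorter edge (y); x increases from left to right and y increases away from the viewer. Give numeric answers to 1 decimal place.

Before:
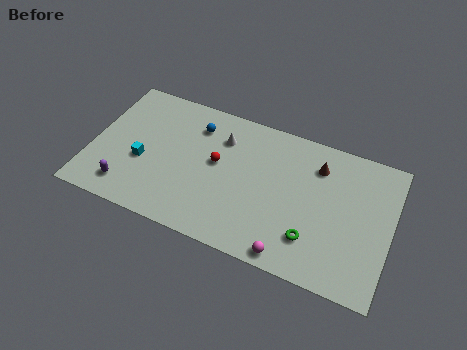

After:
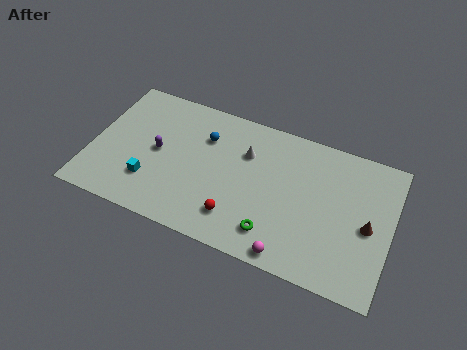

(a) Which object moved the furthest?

the brown cone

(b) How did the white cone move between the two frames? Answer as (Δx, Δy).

(1.5, -0.5)

The white cone was at about (7.5, 7.1) and moved to about (9.0, 6.6).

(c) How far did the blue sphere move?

0.8

The blue sphere was near (5.9, 7.4) before and (6.5, 6.8) after, so it travelled √(0.6² + 0.6²) ≈ 0.8 units.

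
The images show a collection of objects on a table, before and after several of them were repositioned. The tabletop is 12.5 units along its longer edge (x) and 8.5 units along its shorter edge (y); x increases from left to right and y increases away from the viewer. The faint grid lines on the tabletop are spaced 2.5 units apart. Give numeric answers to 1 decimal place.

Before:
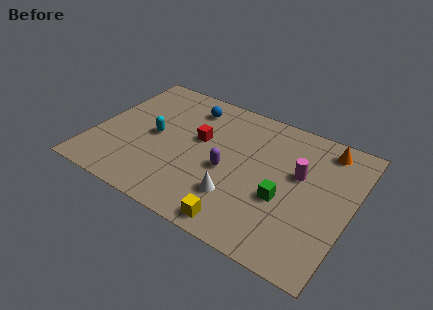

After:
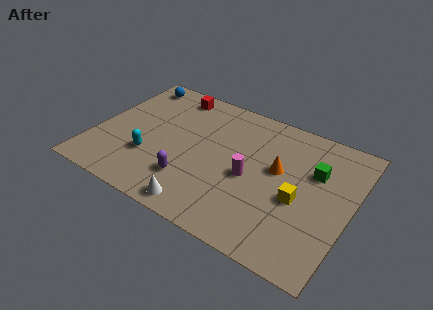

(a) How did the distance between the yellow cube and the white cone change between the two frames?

+3.6

They were about 1.5 units apart before and 5.1 after — 3.6 units further apart.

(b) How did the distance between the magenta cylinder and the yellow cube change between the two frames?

-2.3

They were about 4.7 units apart before and 2.4 after — 2.3 units closer together.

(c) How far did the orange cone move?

3.1

From (10.9, 7.3) to (8.9, 4.9), the orange cone covered √(2.0² + 2.4²) ≈ 3.1 units.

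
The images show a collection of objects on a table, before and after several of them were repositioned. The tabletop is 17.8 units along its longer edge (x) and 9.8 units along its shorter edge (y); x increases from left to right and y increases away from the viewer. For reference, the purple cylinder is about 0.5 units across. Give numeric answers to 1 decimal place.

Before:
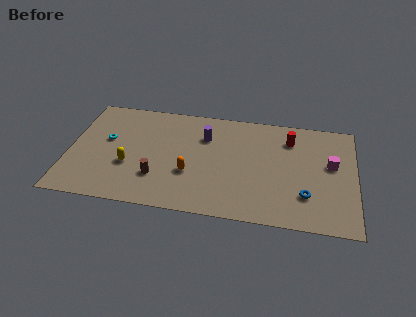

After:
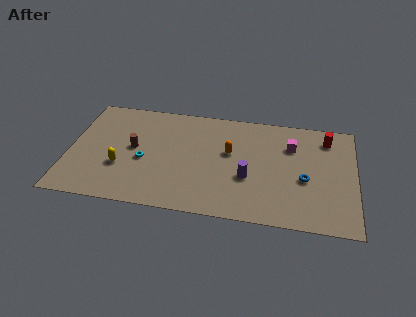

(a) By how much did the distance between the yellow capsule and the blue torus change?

+0.4

The distance was about 11.0 in the first image and 11.4 in the second, so they moved 0.4 units further apart.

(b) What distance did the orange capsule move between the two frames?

3.3

From (7.6, 3.5) to (10.0, 5.8), the orange capsule covered √(2.4² + 2.3²) ≈ 3.3 units.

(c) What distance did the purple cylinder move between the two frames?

4.3

The purple cylinder moved from about (8.4, 7.0) to (11.2, 3.7), a distance of √(2.8² + 3.3²) ≈ 4.3.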